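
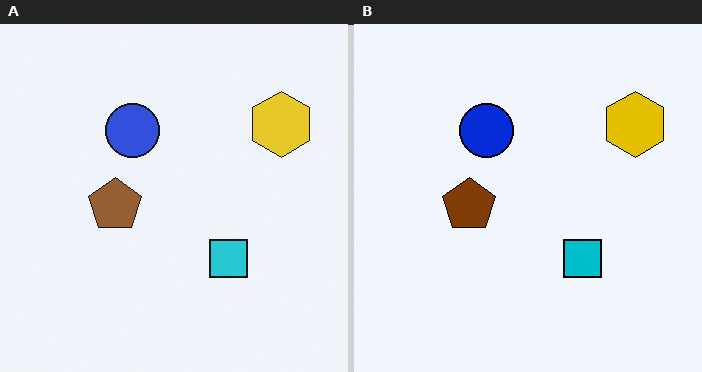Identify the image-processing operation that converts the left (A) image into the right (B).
Given slightly increased contrast.

Tones are pushed away from mid-grey across the whole image — a global contrast change.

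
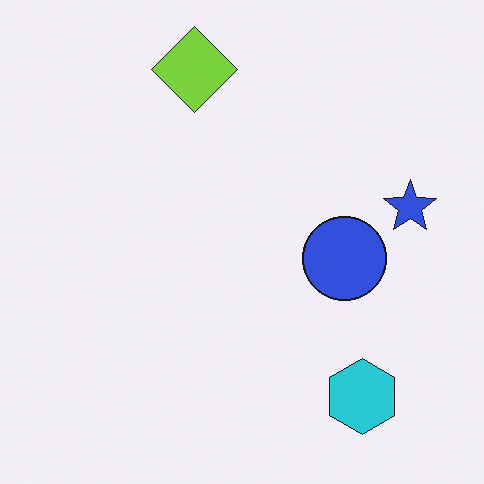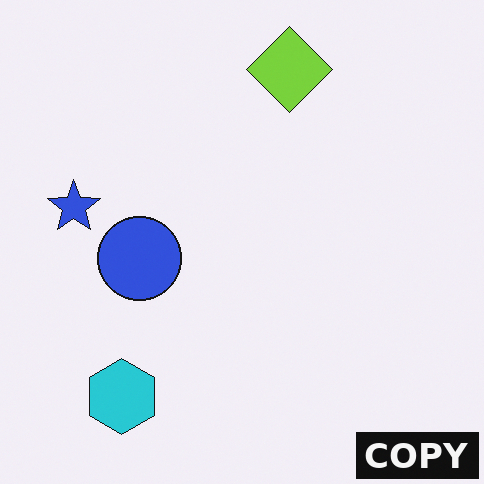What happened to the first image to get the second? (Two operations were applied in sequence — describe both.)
The second image is the first flipped horizontally (left ↔ right), then watermarked with the text "COPY" in the lower-right corner.

The blue star is in the right of the first image and the left of the second — shapes on opposite sides of the vertical midline have swapped in a mirror flip. A dark label reading "COPY" appears in the lower-right corner.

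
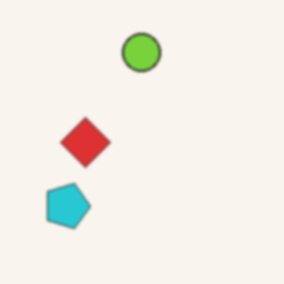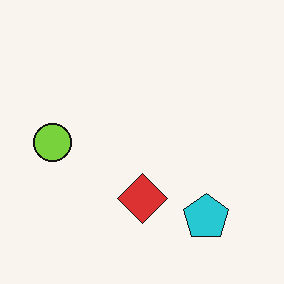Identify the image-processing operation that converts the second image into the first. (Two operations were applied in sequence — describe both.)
It was rotated 90° clockwise, then slightly softened.

The cyan pentagon sits in the bottom-right of the second image and the bottom-left of the first — consistent with a whole-image 90° clockwise rotation. Shape edges and outlines are uniformly softened across the whole image.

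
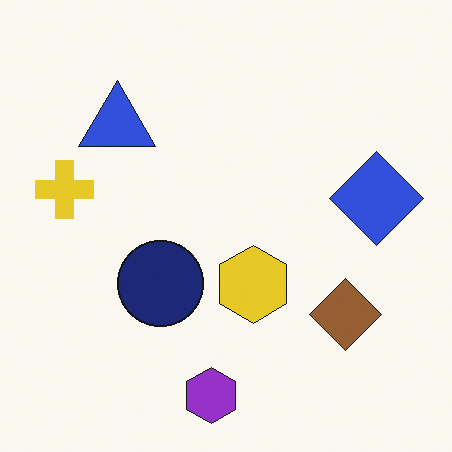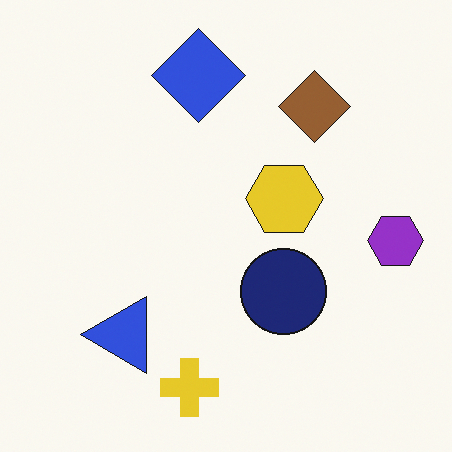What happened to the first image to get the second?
The second image is the first rotated 90° counter-clockwise.

The purple hexagon sits in the bottom of the first image and the right of the second — consistent with a whole-image 90° counter-clockwise rotation.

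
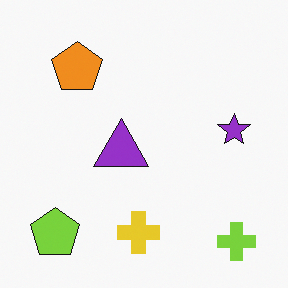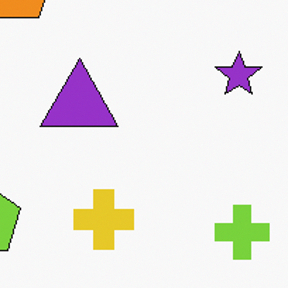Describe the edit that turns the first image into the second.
It was cropped to a modestly smaller region and rescaled.

The visible shapes are larger and the field of view is narrower; shapes near the original edges may be partly or wholly outside the frame — a crop-and-rescale.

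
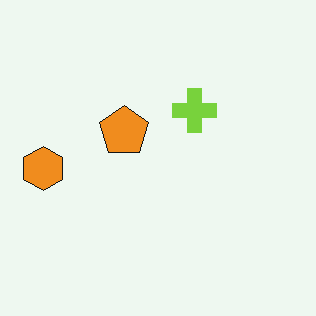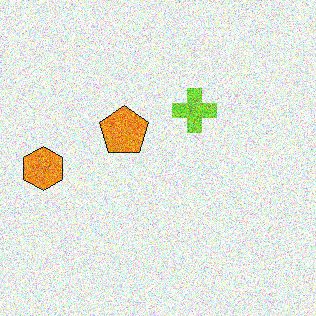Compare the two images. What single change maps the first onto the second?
Degraded with a thick layer of grain.

Random speckle covers the whole image, including the flat background.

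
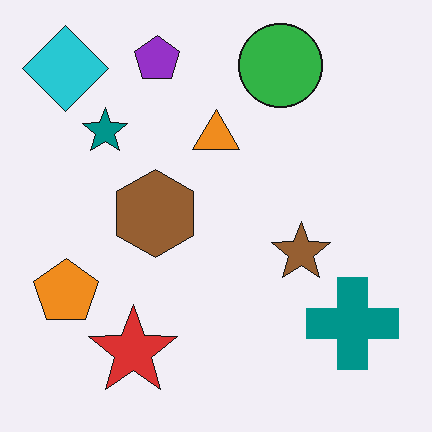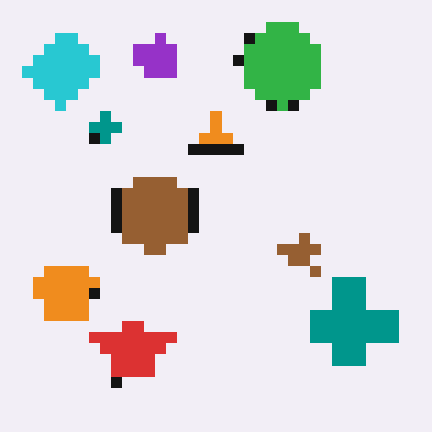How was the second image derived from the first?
Coarsely pixelated.

Shapes are reduced to large square blocks; fine edges and outlines are lost — a downscale-then-upscale (mosaic) effect.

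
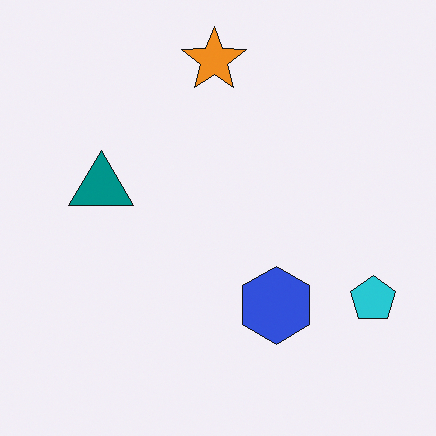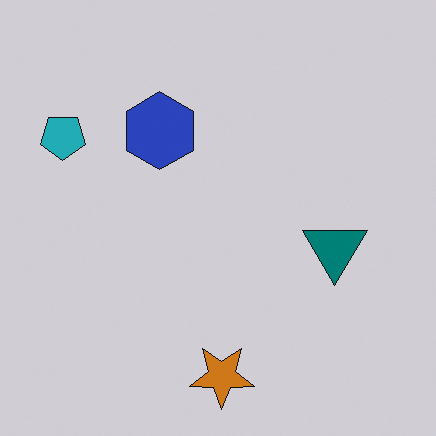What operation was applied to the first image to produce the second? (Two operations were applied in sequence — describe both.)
The image was slightly darkened, then rotated 180°.

Every pixel — background and shapes alike — is uniformly darkened. The cyan pentagon sits in the bottom-right of the first image and the top-left of the second — consistent with a whole-image 180° rotation.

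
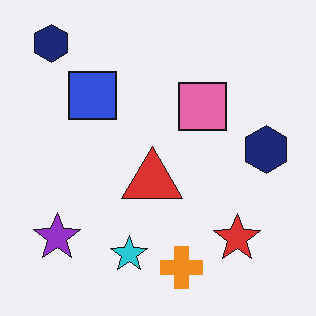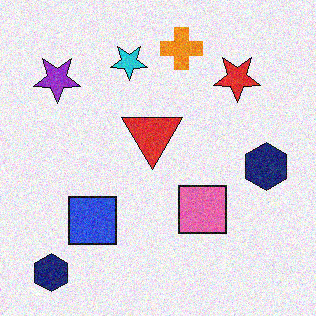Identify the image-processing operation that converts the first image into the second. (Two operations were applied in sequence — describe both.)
This is the original image flipped vertically (top ↔ bottom), then degraded with moderate additive noise.

The orange cross is in the bottom of the first image and the top of the second — shapes on opposite sides of the horizontal midline have swapped in a mirror flip. Random speckle covers the whole image, including the flat background.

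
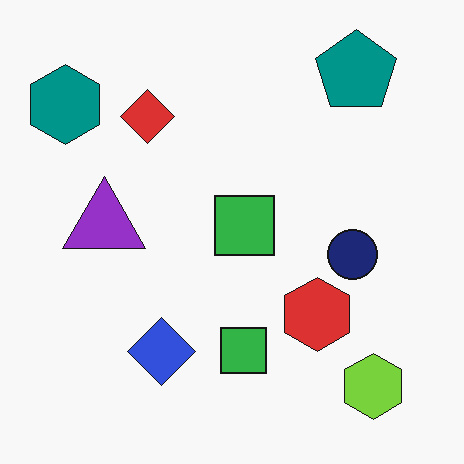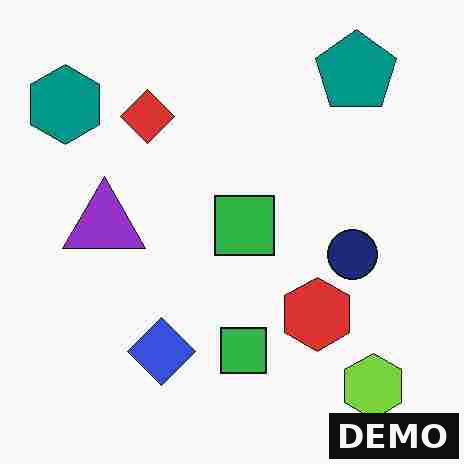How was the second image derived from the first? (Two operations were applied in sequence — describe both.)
The image was heavily JPEG-compressed with obvious blocking artifacts, then watermarked with the text "DEMO" in the lower-right corner.

Blocky 8×8 compression artifacts appear around shape edges and the flat background shows ringing — characteristic JPEG degradation. A dark label reading "DEMO" appears in the lower-right corner.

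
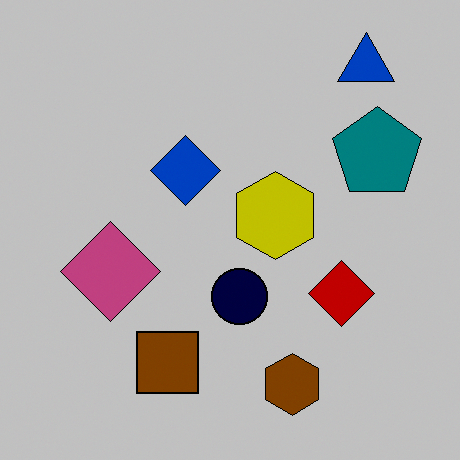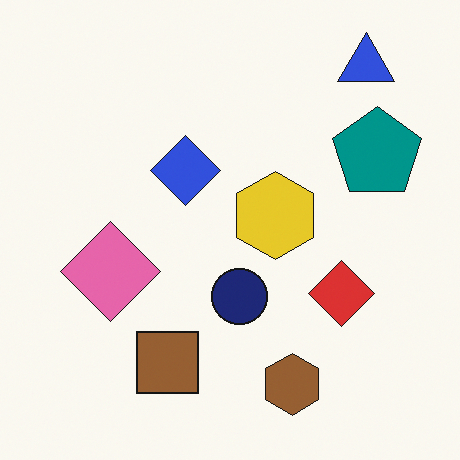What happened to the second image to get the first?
The first image is the second heavily posterized to just a handful of flat colors.

Each flat color has snapped to a coarser quantized level — most visibly, the near-white background has dropped to a flat grey.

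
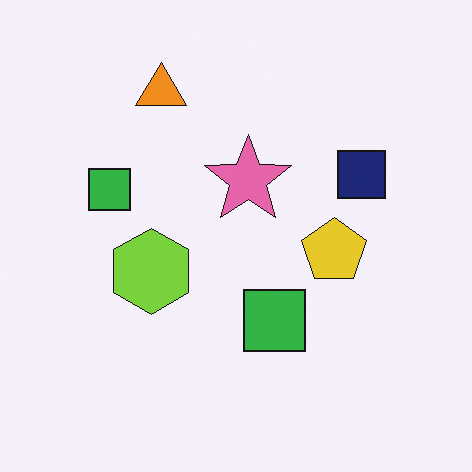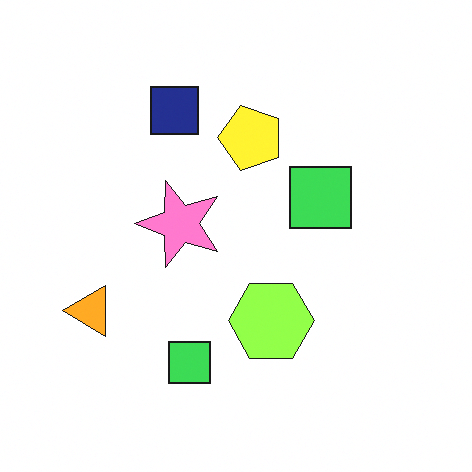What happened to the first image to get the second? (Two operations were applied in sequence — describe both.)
The transformation is: slightly brightened, then rotated 90° counter-clockwise.

Every pixel — background and shapes alike — is uniformly brightened. The orange triangle sits in the top of the first image and the left of the second — consistent with a whole-image 90° counter-clockwise rotation.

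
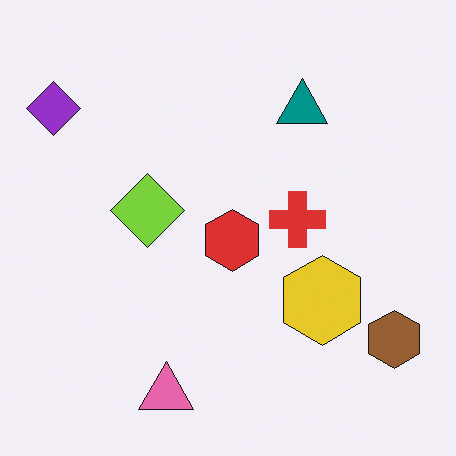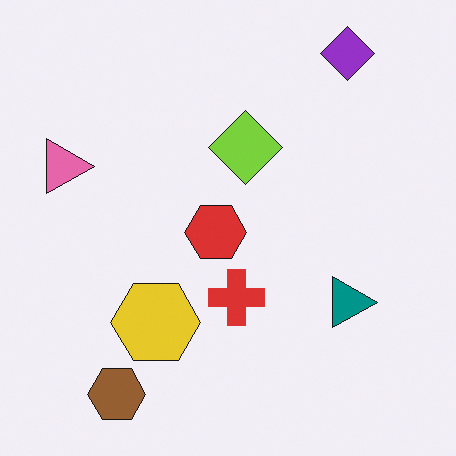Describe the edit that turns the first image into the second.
It was rotated 90° clockwise.

The purple diamond sits in the top-left of the first image and the top-right of the second — consistent with a whole-image 90° clockwise rotation.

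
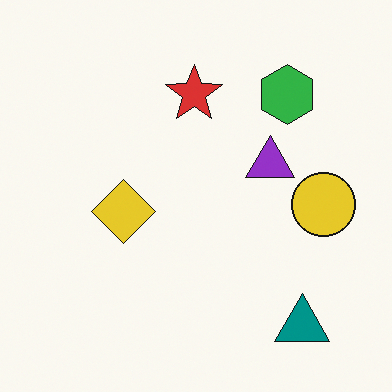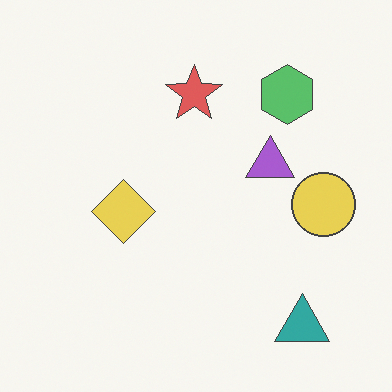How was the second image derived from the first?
Given slightly reduced contrast.

Tones are pushed toward mid-grey across the whole image — a global contrast change.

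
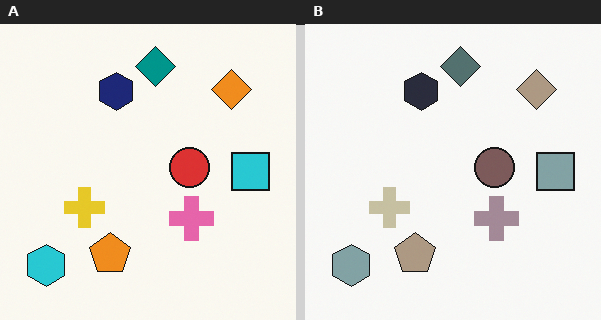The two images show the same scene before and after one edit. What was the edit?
The right (B) image is the left (A) made much more muted (saturation change).

All colors are more muted and greyish — a global saturation change.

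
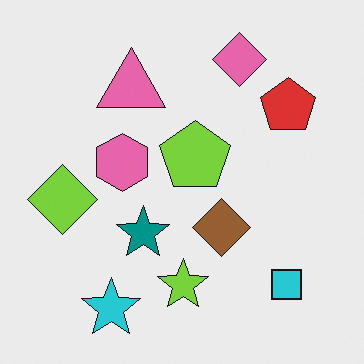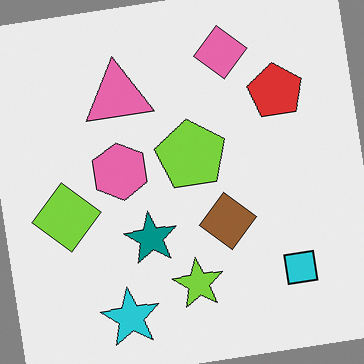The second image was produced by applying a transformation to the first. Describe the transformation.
It was rotated counter-clockwise by a slight angle.

Every shape is tilted by the same angle and the image corners show triangular fill wedges — a whole-image rotation by a non-right angle.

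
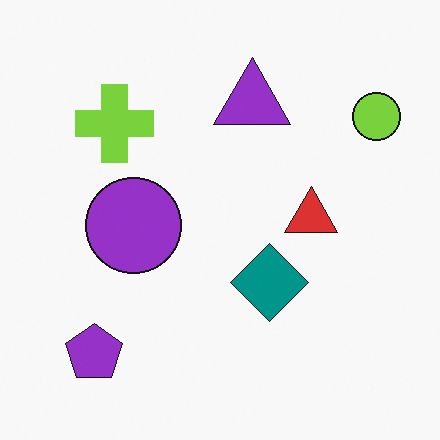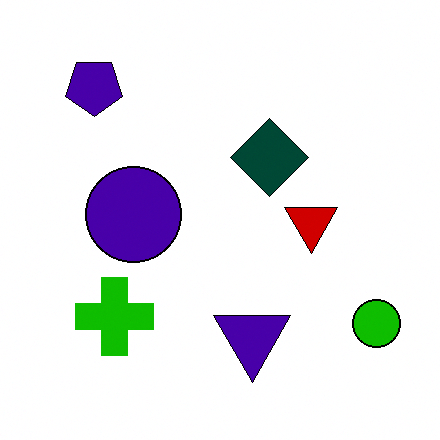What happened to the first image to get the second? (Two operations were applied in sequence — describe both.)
This is the original image given much higher contrast, then flipped vertically (top ↔ bottom).

Tones are pushed away from mid-grey across the whole image — a global contrast change. The purple pentagon is in the bottom-left of the first image and the top-left of the second — shapes on opposite sides of the horizontal midline have swapped in a mirror flip.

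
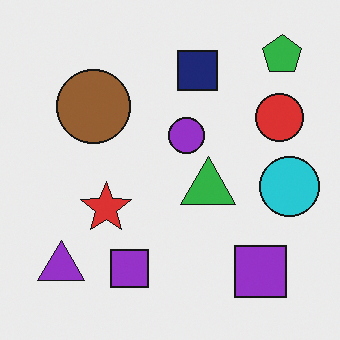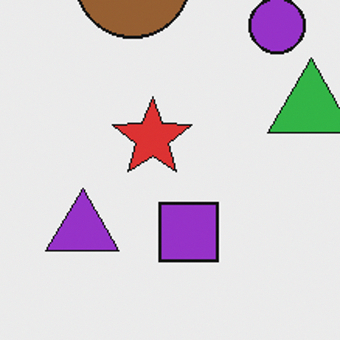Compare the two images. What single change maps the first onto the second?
It was cropped slightly and scaled back up.

The visible shapes are larger and the field of view is narrower; shapes near the original edges may be partly or wholly outside the frame — a crop-and-rescale.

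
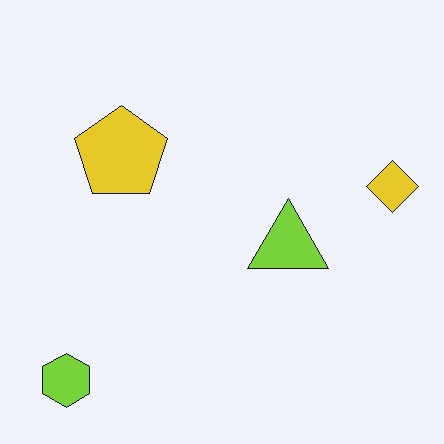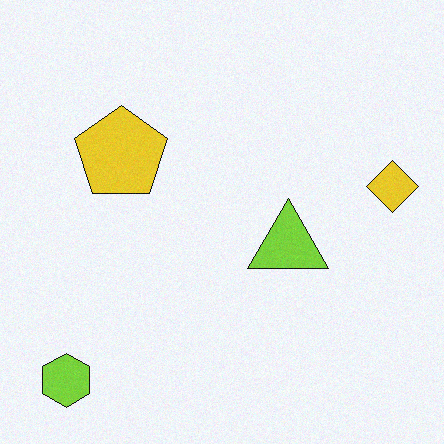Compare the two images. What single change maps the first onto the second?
It was degraded with subtle gaussian noise.

Random speckle covers the whole image, including the flat background.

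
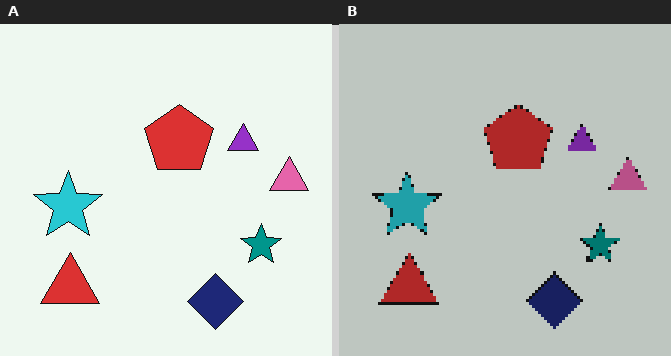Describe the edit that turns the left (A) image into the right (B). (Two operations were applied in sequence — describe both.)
Lightly pixelated (a mild mosaic effect), then slightly darkened.

Shapes are reduced to large square blocks; fine edges and outlines are lost — a downscale-then-upscale (mosaic) effect. Every pixel — background and shapes alike — is uniformly darkened.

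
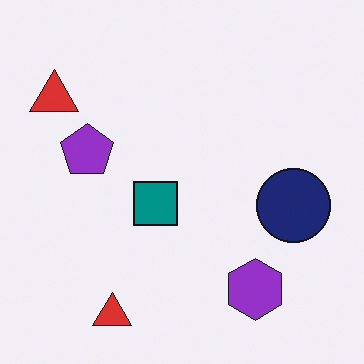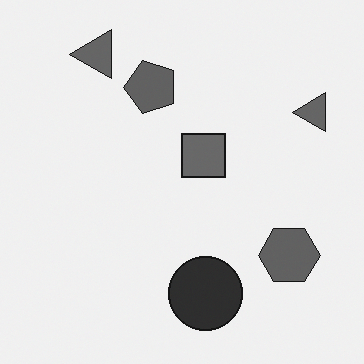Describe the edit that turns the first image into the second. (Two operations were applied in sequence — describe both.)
The second image is the first converted to grayscale, then transposed (reflected across the top-left ↔ bottom-right diagonal).

All color is removed — every shape is now a shade of grey. Shapes have swapped their row and column positions — what was in the top-right is now in the bottom-left — a diagonal reflection.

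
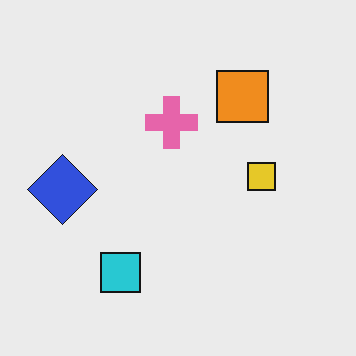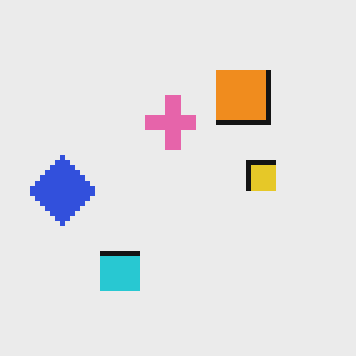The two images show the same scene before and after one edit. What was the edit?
The second image is the first lightly pixelated (a mild mosaic effect).

Shapes are reduced to large square blocks; fine edges and outlines are lost — a downscale-then-upscale (mosaic) effect.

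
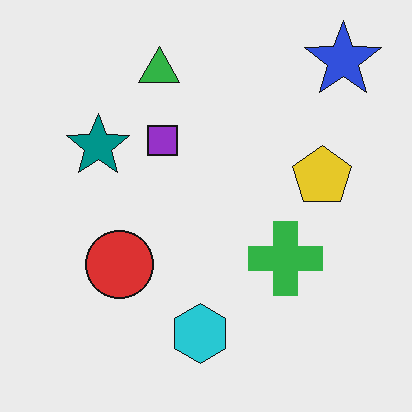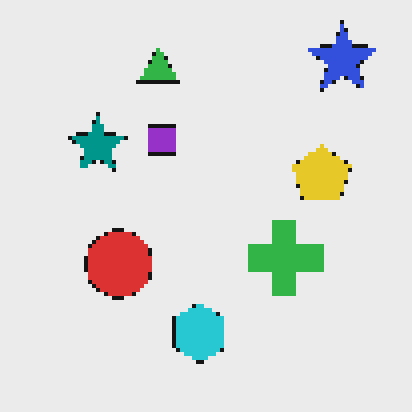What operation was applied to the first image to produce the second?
The image was mildly pixelated.

Shapes are reduced to large square blocks; fine edges and outlines are lost — a downscale-then-upscale (mosaic) effect.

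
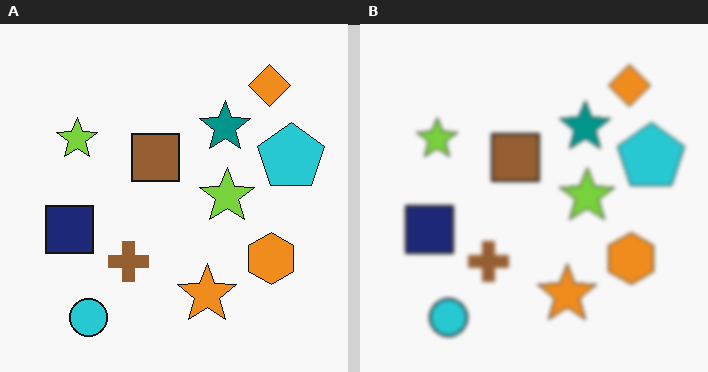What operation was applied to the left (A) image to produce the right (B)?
It was given a subtle gaussian blur.

Shape edges and outlines are uniformly softened across the whole image.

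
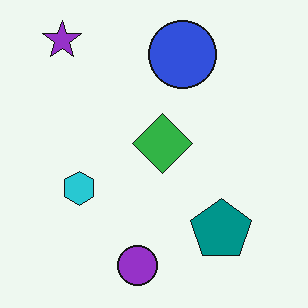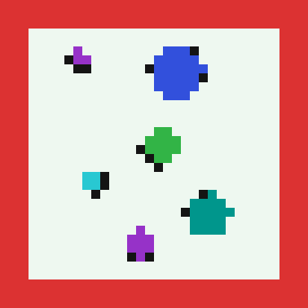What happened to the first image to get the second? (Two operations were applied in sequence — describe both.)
The second image is the first heavily pixelated into large blocks, then framed with a red border.

Shapes are reduced to large square blocks; fine edges and outlines are lost — a downscale-then-upscale (mosaic) effect. A solid red frame runs around the edge of the second image, with the content slightly shrunk inside it.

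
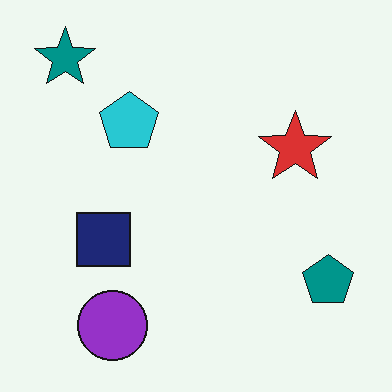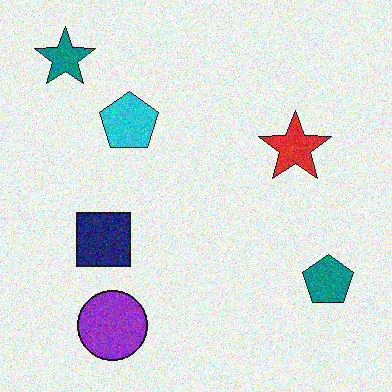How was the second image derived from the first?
This is the original image degraded with moderate additive noise.

Random speckle covers the whole image, including the flat background.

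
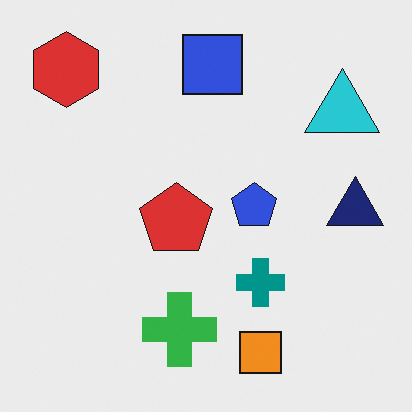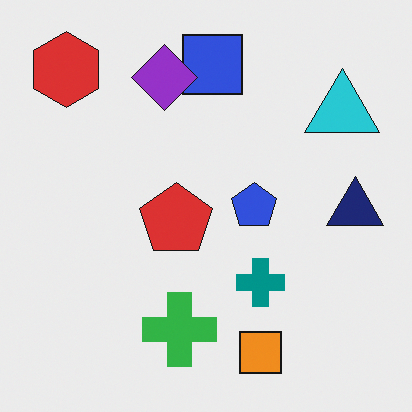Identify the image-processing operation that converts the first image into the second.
It was overlaid with an additional purple diamond.

A purple diamond appears in the second image that is absent from the first.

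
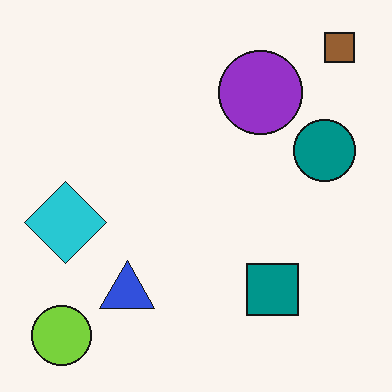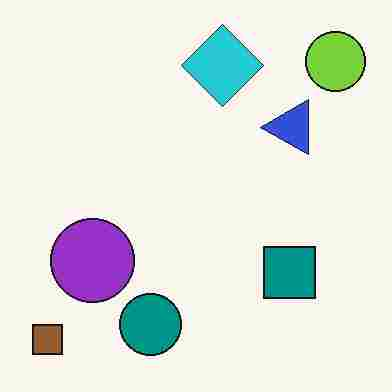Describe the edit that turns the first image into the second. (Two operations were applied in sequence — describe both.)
The second image is the first transposed (reflected across the top-left ↔ bottom-right diagonal), then heavily JPEG-compressed with obvious blocking artifacts.

Shapes have swapped their row and column positions — what was in the top-right is now in the bottom-left — a diagonal reflection. Blocky 8×8 compression artifacts appear around shape edges and the flat background shows ringing — characteristic JPEG degradation.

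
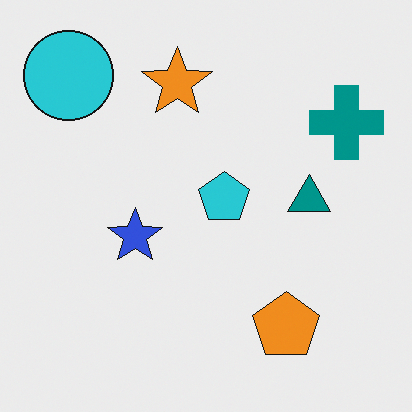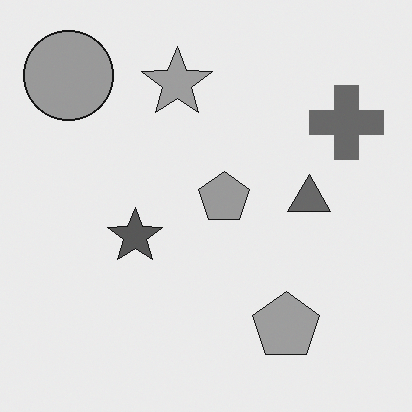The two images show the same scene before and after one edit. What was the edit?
The transformation is: converted to grayscale.

All color is removed — every shape is now a shade of grey.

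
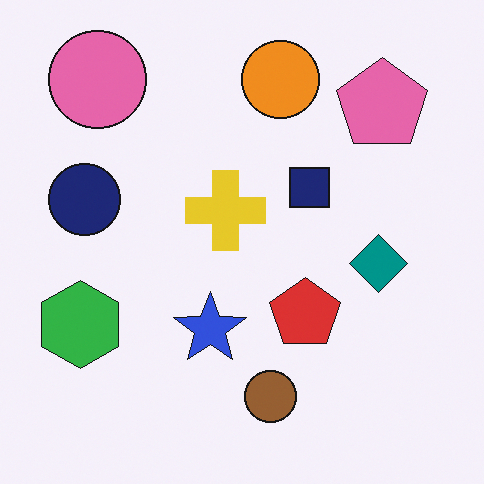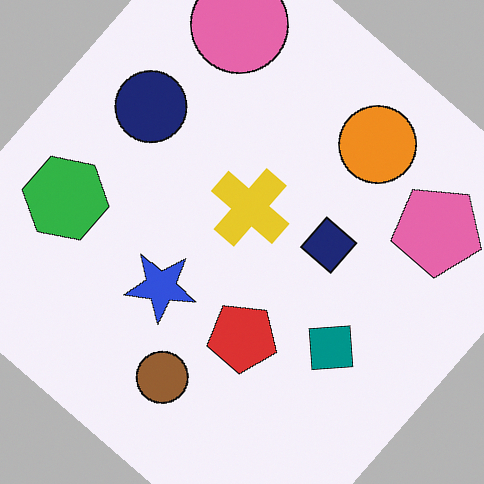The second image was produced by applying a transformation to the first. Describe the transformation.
This is the original image rotated clockwise by a large amount — several tens of degrees.

Every shape is tilted by the same angle and the image corners show triangular fill wedges — a whole-image rotation by a non-right angle.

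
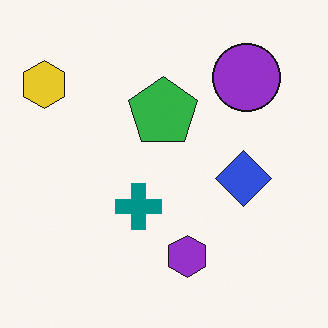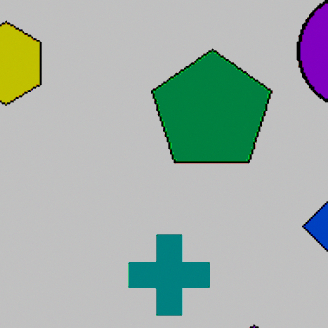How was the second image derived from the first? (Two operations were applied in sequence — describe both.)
This is the original image cropped tightly and scaled back up, then aggressively posterized.

The visible shapes are larger and the field of view is narrower; shapes near the original edges may be partly or wholly outside the frame — a crop-and-rescale. Each flat color has snapped to a coarser quantized level — most visibly, the near-white background has dropped to a flat grey.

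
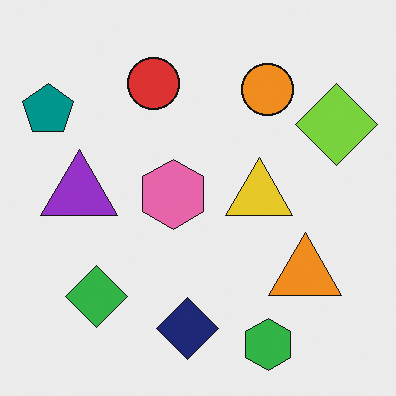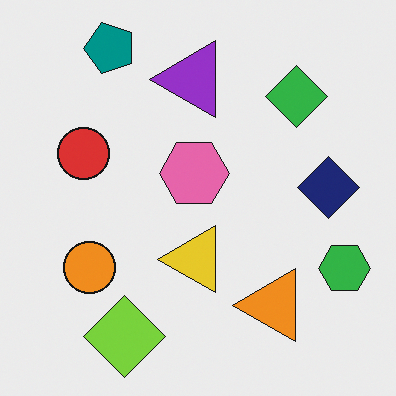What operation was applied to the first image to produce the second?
The image was transposed (reflected across the top-left ↔ bottom-right diagonal).

Shapes have swapped their row and column positions — what was in the top-right is now in the bottom-left — a diagonal reflection.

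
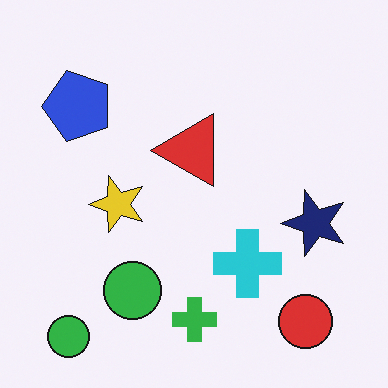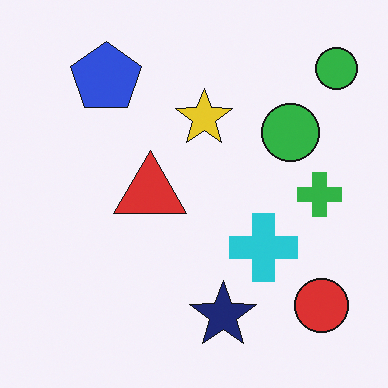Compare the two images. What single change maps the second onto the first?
It was transposed (reflected across the top-left ↔ bottom-right diagonal).

Shapes have swapped their row and column positions — what was in the top-right is now in the bottom-left — a diagonal reflection.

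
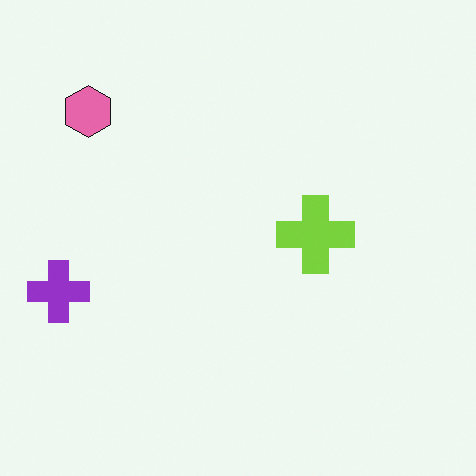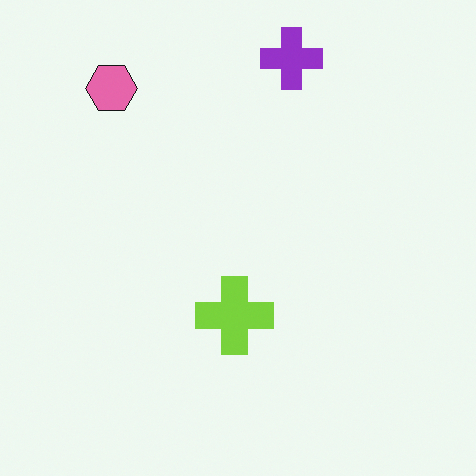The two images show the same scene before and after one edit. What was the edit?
The transformation is: transposed (reflected across the top-left ↔ bottom-right diagonal).

Shapes have swapped their row and column positions — what was in the top-right is now in the bottom-left — a diagonal reflection.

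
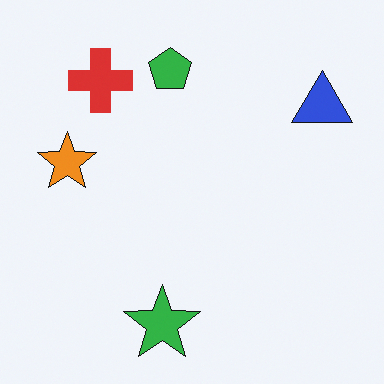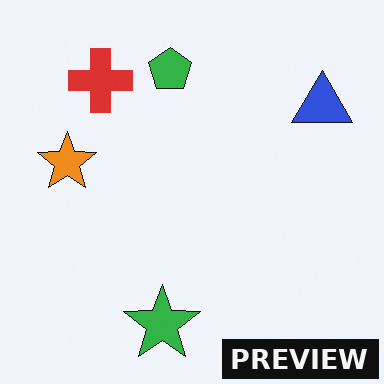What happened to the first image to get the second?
Watermarked with the text "PREVIEW" in the lower-right corner.

A dark label reading "PREVIEW" appears in the lower-right corner.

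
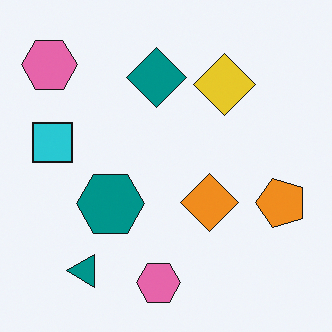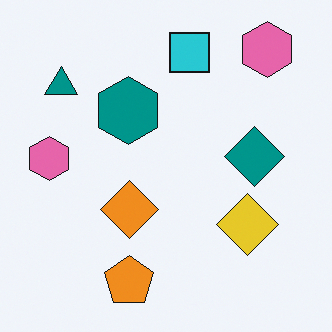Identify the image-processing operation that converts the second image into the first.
Rotated 90° counter-clockwise.

The teal triangle sits in the top-left of the second image and the bottom-left of the first — consistent with a whole-image 90° counter-clockwise rotation.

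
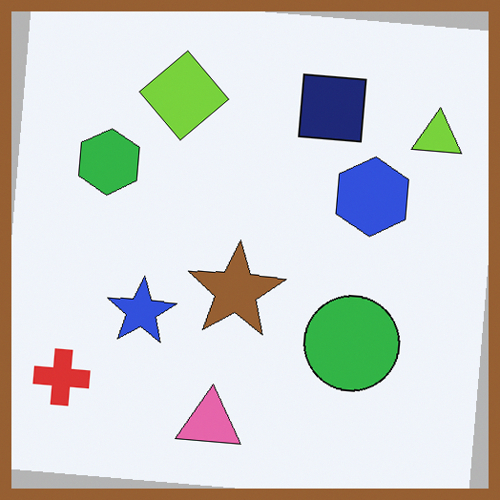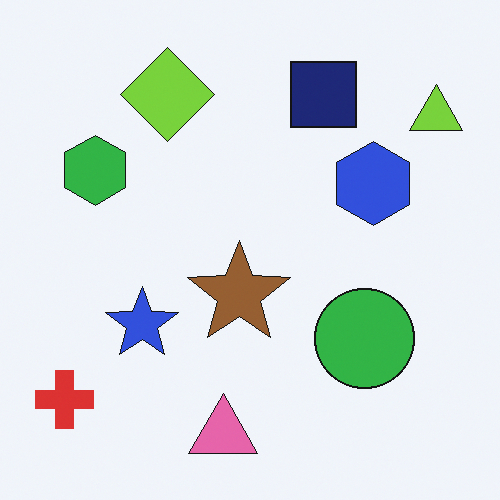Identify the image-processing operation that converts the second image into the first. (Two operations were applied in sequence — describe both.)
It was rotated clockwise by a few degrees, then framed with a brown border.

Every shape is tilted by the same angle and the image corners show triangular fill wedges — a whole-image rotation by a non-right angle. A solid brown frame runs around the edge of the first image, with the content slightly shrunk inside it.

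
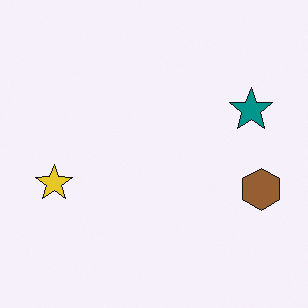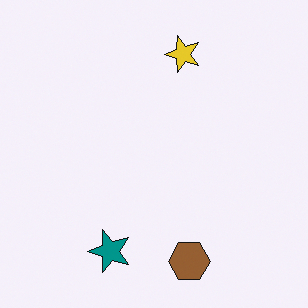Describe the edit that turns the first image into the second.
It was transposed (reflected across the top-left ↔ bottom-right diagonal).

Shapes have swapped their row and column positions — what was in the top-right is now in the bottom-left — a diagonal reflection.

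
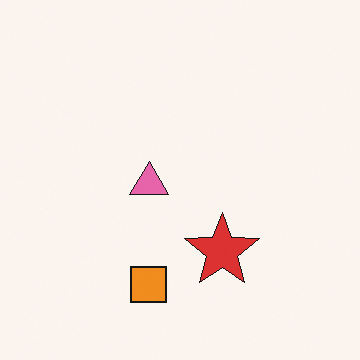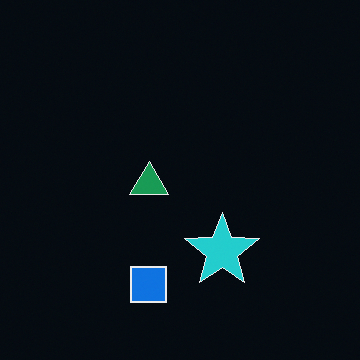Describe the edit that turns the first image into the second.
The second image is the first color-inverted (negative).

The light background has become dark and every shape's color is its complement — a photographic negative.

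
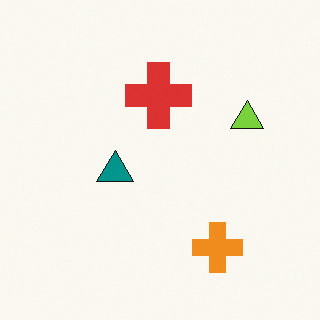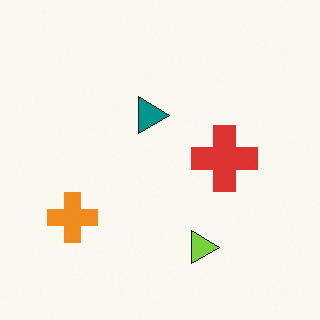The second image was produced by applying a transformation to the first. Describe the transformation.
It was rotated 90° clockwise.

The orange cross sits in the bottom-right of the first image and the bottom-left of the second — consistent with a whole-image 90° clockwise rotation.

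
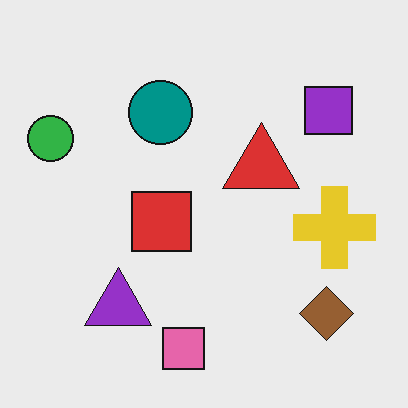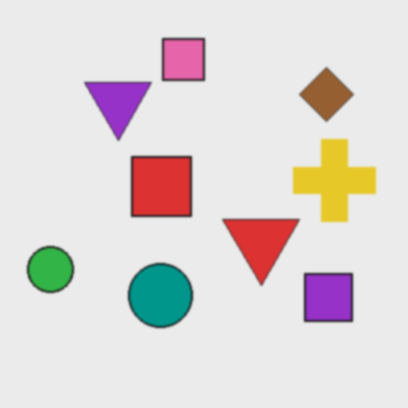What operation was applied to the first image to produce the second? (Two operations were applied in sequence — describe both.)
It was flipped vertically (top ↔ bottom), then slightly softened.

The pink square is in the bottom of the first image and the top of the second — shapes on opposite sides of the horizontal midline have swapped in a mirror flip. Shape edges and outlines are uniformly softened across the whole image.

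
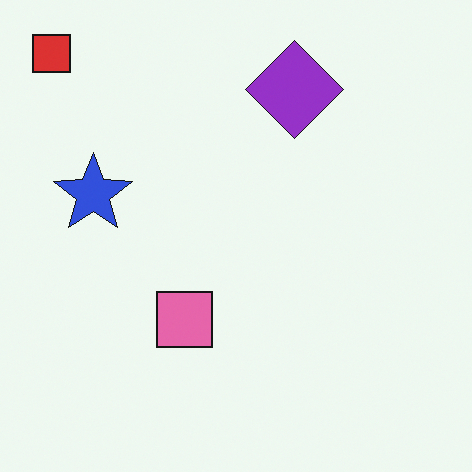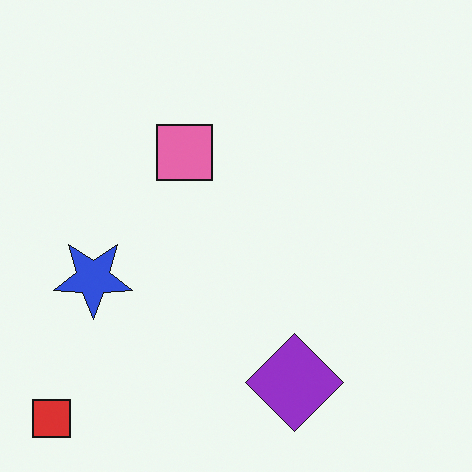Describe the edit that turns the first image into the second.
This is the original image flipped vertically (top ↔ bottom).

The red square is in the top-left of the first image and the bottom-left of the second — shapes on opposite sides of the horizontal midline have swapped in a mirror flip.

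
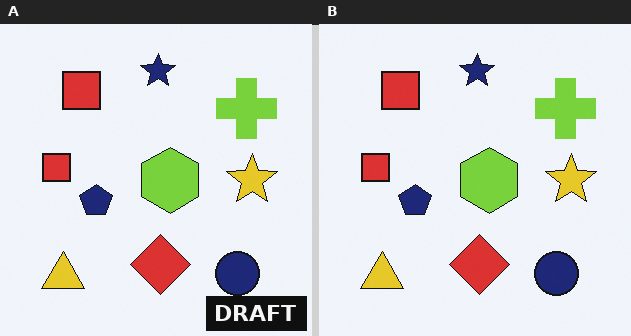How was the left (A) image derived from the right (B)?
The left (A) image is the right (B) watermarked with the text "DRAFT" in the lower-right corner.

A dark label reading "DRAFT" appears in the lower-right corner.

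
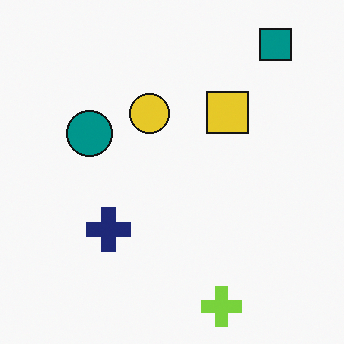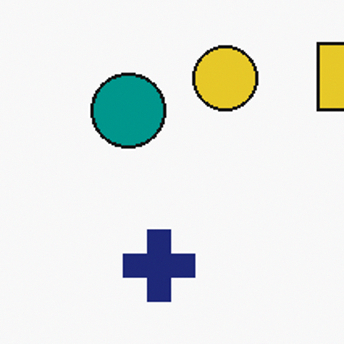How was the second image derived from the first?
Cropped slightly and scaled back up.

The visible shapes are larger and the field of view is narrower; shapes near the original edges may be partly or wholly outside the frame — a crop-and-rescale.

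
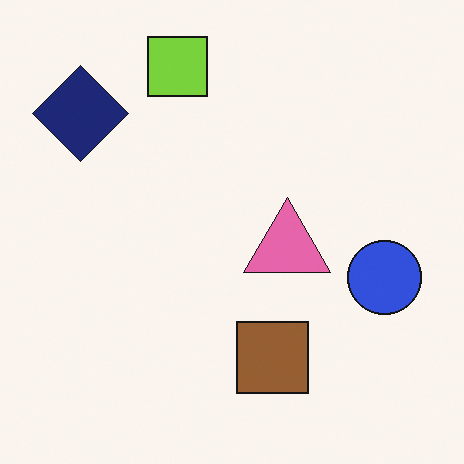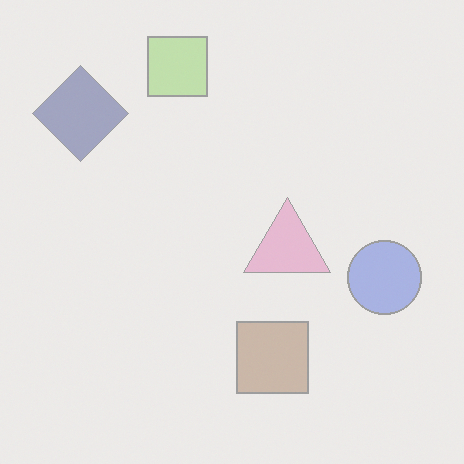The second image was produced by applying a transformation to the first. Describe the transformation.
The image was washed out (contrast reduced).

Tones are pushed toward mid-grey across the whole image — a global contrast change.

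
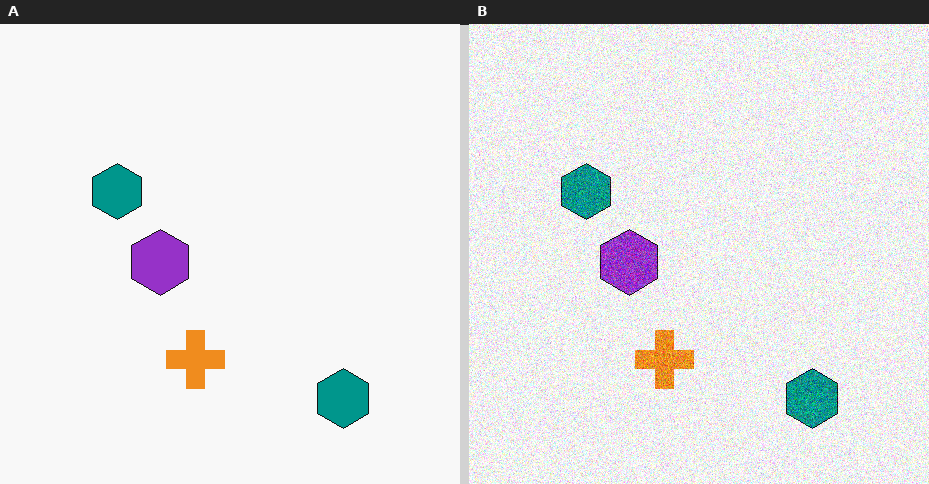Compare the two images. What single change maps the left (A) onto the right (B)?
It was degraded with strong gaussian noise.

Random speckle covers the whole image, including the flat background.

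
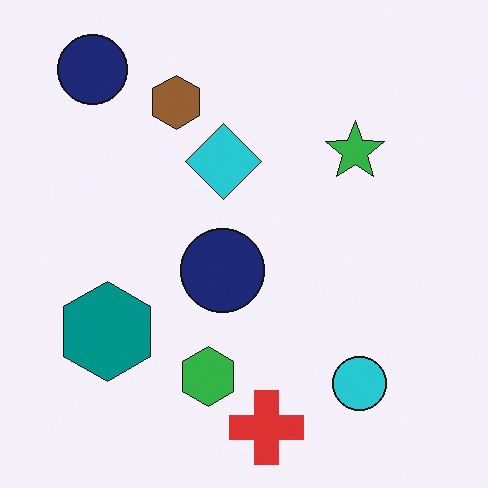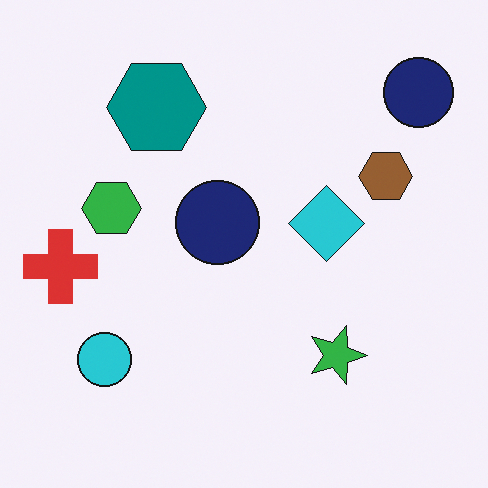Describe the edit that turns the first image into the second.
The transformation is: rotated 90° clockwise.

The red cross sits in the bottom of the first image and the left of the second — consistent with a whole-image 90° clockwise rotation.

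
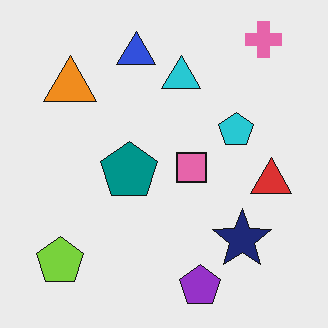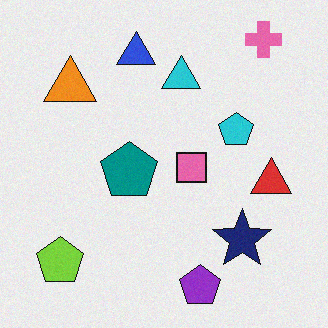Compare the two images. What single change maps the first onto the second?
This is the original image degraded with a light layer of grain.

Random speckle covers the whole image, including the flat background.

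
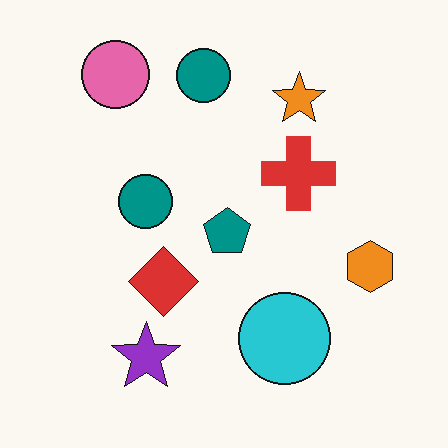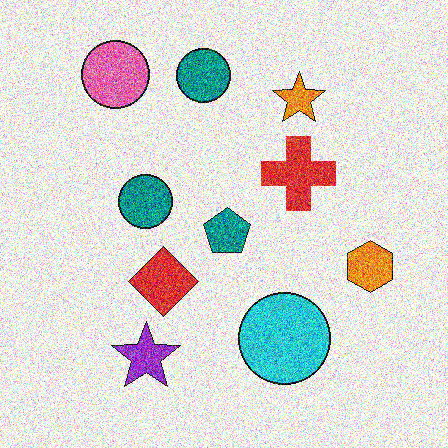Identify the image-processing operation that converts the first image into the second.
The transformation is: degraded with strong gaussian noise.

Random speckle covers the whole image, including the flat background.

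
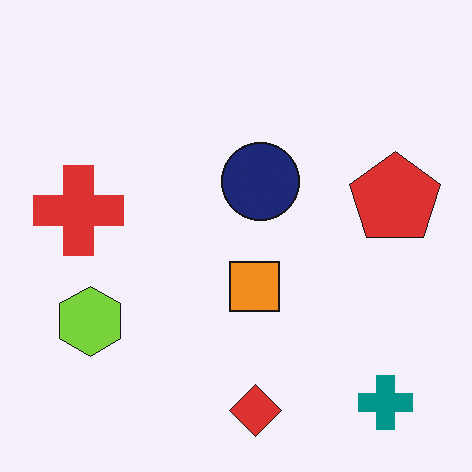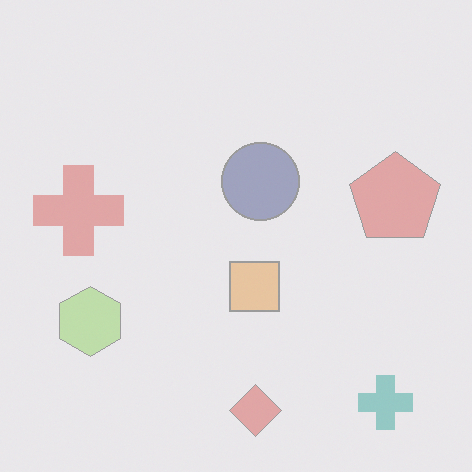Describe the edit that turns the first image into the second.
Given much lower contrast.

Tones are pushed toward mid-grey across the whole image — a global contrast change.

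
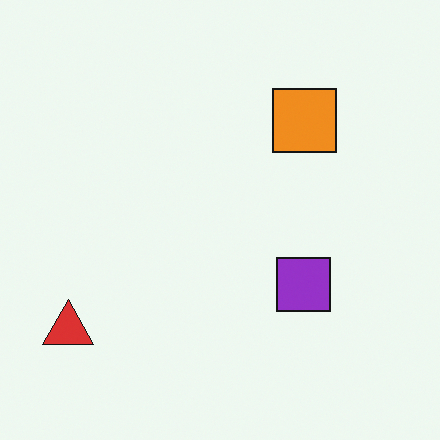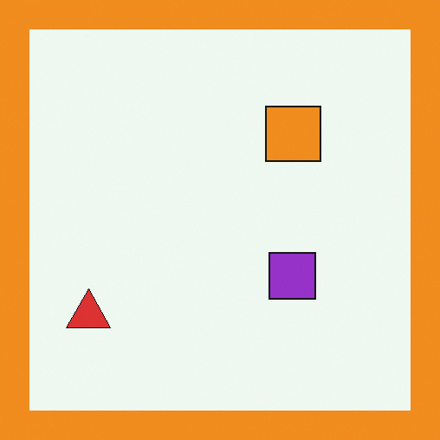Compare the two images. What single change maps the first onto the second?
Framed with a orange border.

A solid orange frame runs around the edge of the second image, with the content slightly shrunk inside it.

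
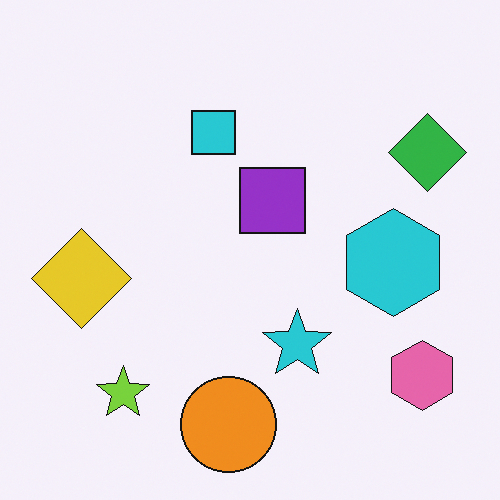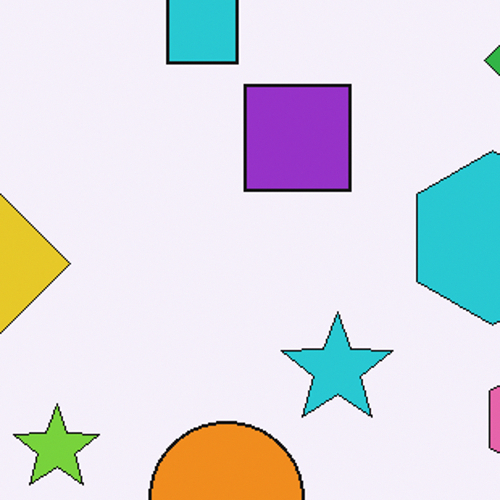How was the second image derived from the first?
The image was cropped to a modestly smaller region and rescaled.

The visible shapes are larger and the field of view is narrower; shapes near the original edges may be partly or wholly outside the frame — a crop-and-rescale.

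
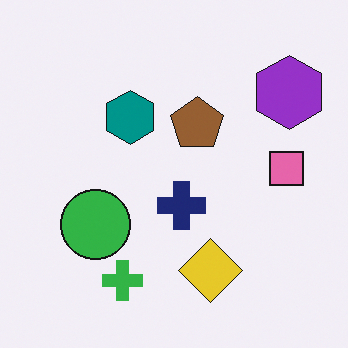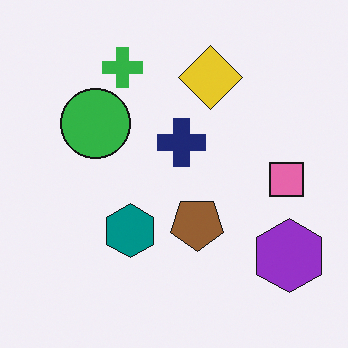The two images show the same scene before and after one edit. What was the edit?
The image was flipped vertically (top ↔ bottom).

The green cross is in the bottom of the first image and the top of the second — shapes on opposite sides of the horizontal midline have swapped in a mirror flip.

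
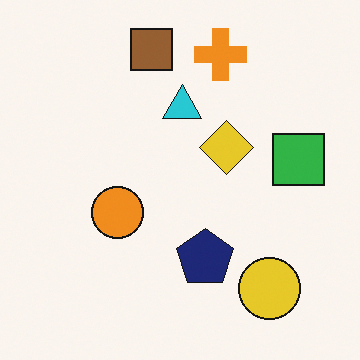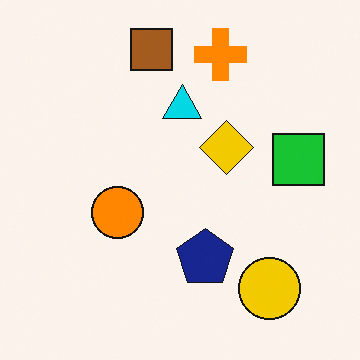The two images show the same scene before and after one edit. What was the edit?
Slightly oversaturated.

All colors are more vivid — a global saturation change.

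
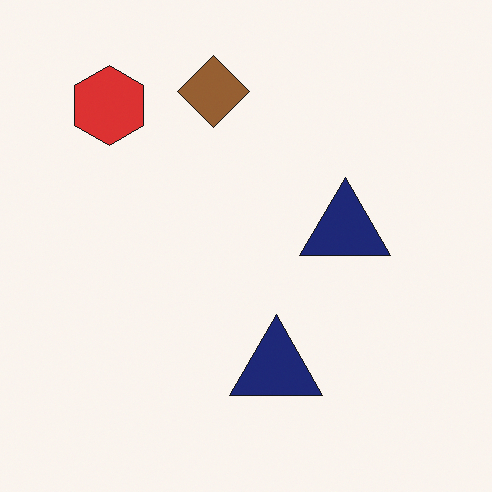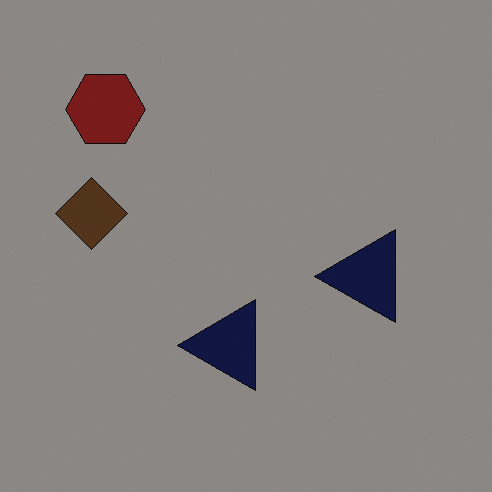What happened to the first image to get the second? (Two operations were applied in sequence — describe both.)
It was noticeably darkened, then transposed (reflected across the top-left ↔ bottom-right diagonal).

Every pixel — background and shapes alike — is uniformly darkened. Shapes have swapped their row and column positions — what was in the top-right is now in the bottom-left — a diagonal reflection.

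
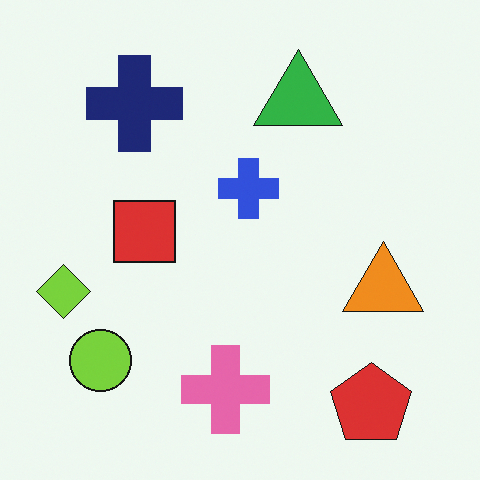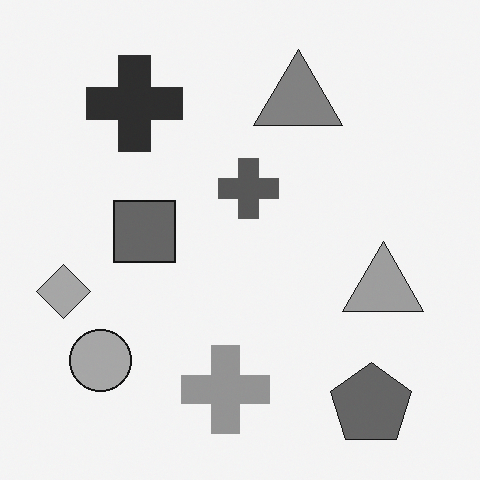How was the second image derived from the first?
This is the original image converted to grayscale.

All color is removed — every shape is now a shade of grey.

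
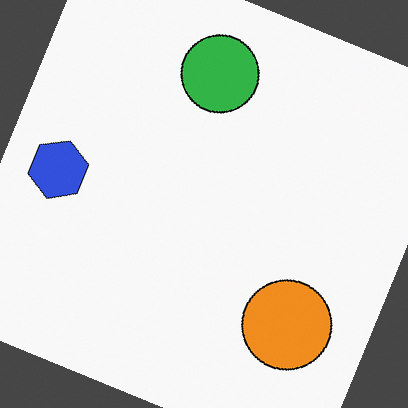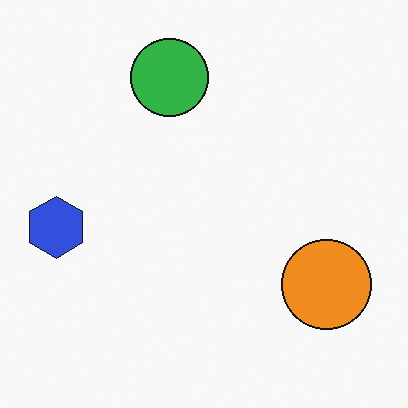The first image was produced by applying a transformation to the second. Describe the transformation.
It was rotated clockwise by a clearly visible amount.

Every shape is tilted by the same angle and the image corners show triangular fill wedges — a whole-image rotation by a non-right angle.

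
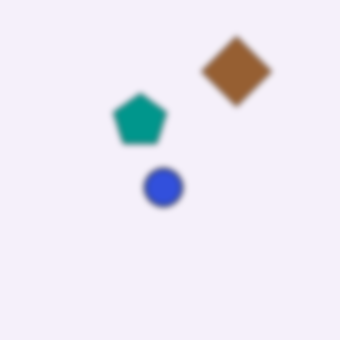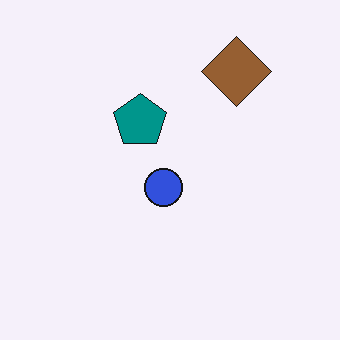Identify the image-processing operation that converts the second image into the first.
The first image is the second noticeably gaussian-blurred.

Shape edges and outlines are uniformly softened across the whole image.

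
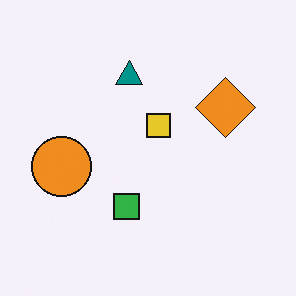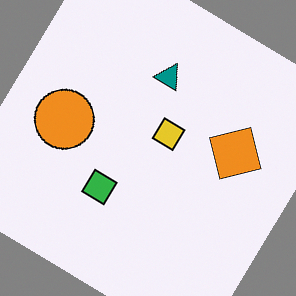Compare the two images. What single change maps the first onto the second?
The transformation is: rotated clockwise by a large amount — several tens of degrees.

Every shape is tilted by the same angle and the image corners show triangular fill wedges — a whole-image rotation by a non-right angle.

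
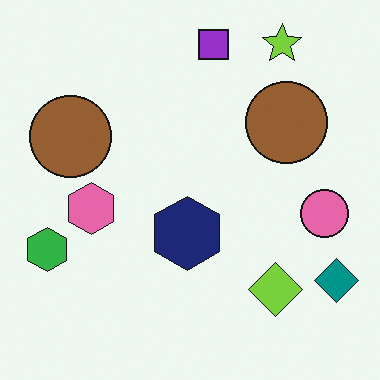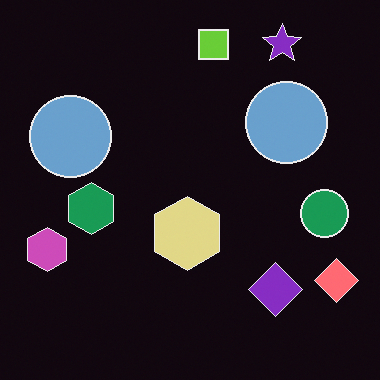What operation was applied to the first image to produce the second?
The second image is the first color-inverted (negative).

The light background has become dark and every shape's color is its complement — a photographic negative.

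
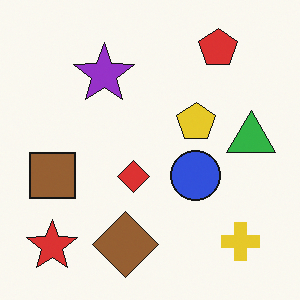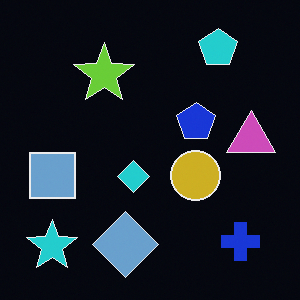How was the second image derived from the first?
The image was color-inverted (negative).

The light background has become dark and every shape's color is its complement — a photographic negative.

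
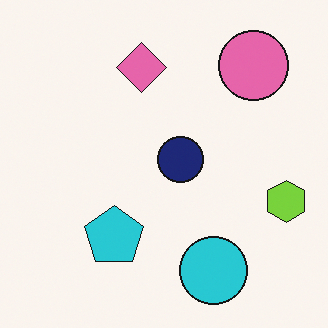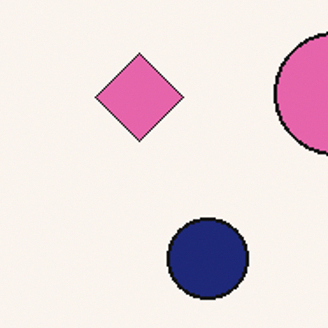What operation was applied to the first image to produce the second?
The transformation is: cropped tightly and scaled back up.

The visible shapes are larger and the field of view is narrower; shapes near the original edges may be partly or wholly outside the frame — a crop-and-rescale.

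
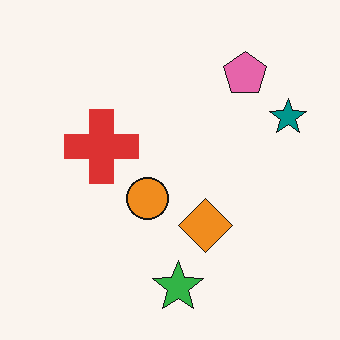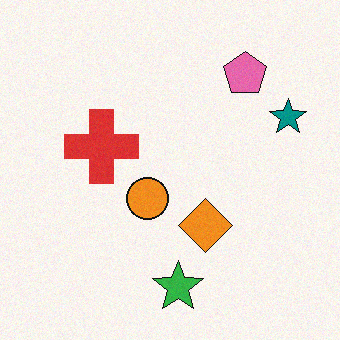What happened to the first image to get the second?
Degraded with subtle gaussian noise.

Random speckle covers the whole image, including the flat background.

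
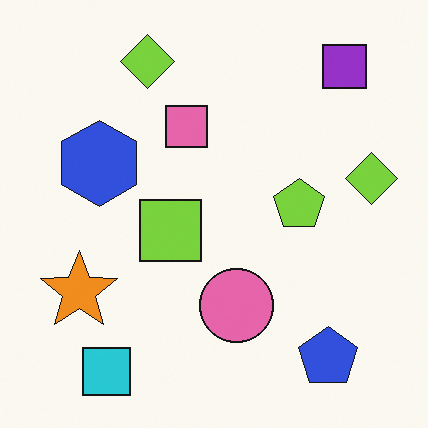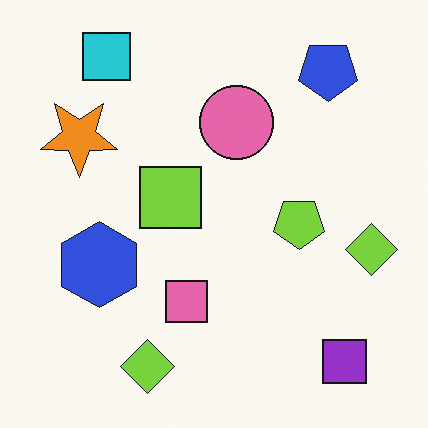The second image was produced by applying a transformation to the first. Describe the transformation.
The image was flipped vertically (top ↔ bottom).

The cyan square is in the bottom-left of the first image and the top-left of the second — shapes on opposite sides of the horizontal midline have swapped in a mirror flip.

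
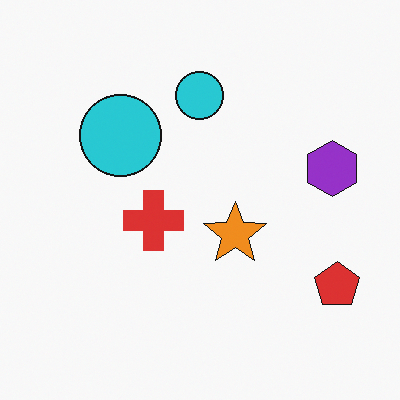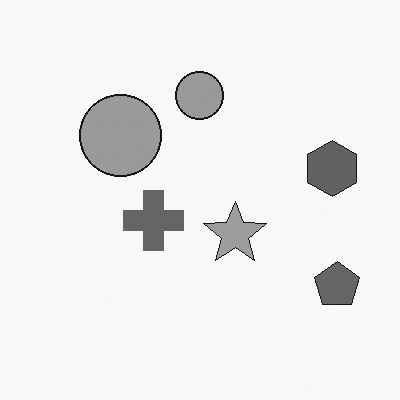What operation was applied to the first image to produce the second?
This is the original image converted to grayscale.

All color is removed — every shape is now a shade of grey.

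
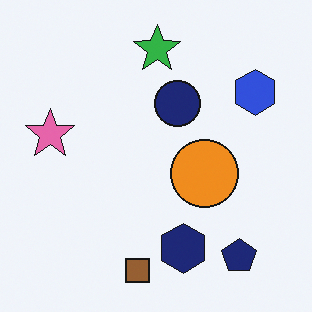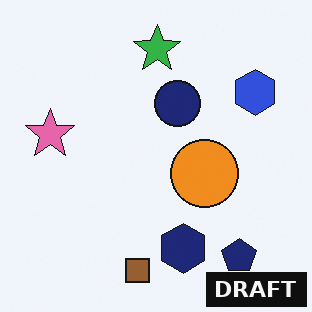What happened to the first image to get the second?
The image was watermarked with the text "DRAFT" in the lower-right corner.

A dark label reading "DRAFT" appears in the lower-right corner.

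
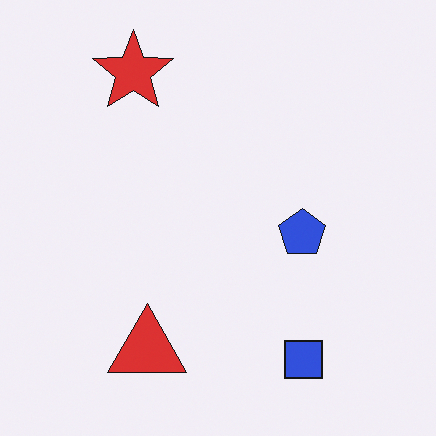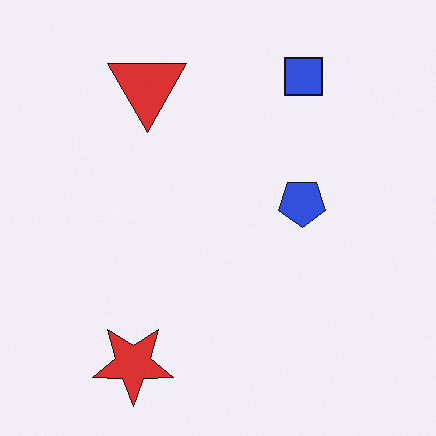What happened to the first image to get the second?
It was flipped vertically (top ↔ bottom).

The red star is in the top-left of the first image and the bottom-left of the second — shapes on opposite sides of the horizontal midline have swapped in a mirror flip.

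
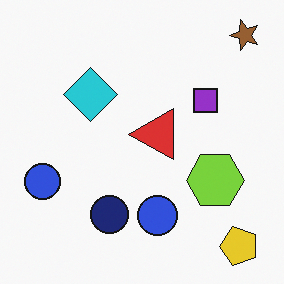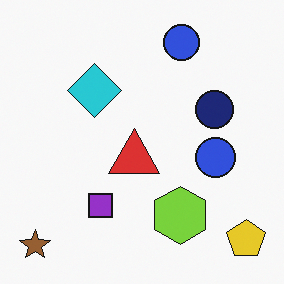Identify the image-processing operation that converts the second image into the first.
Transposed (reflected across the top-left ↔ bottom-right diagonal).

Shapes have swapped their row and column positions — what was in the top-right is now in the bottom-left — a diagonal reflection.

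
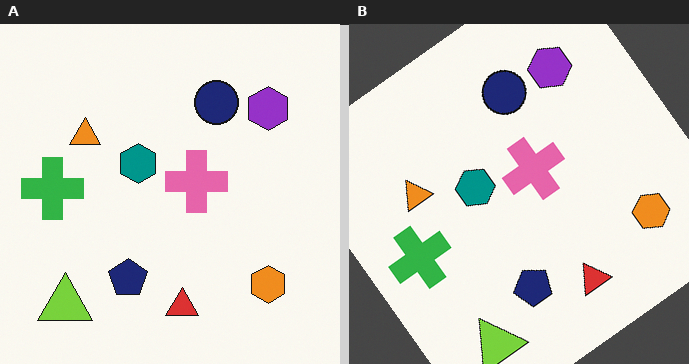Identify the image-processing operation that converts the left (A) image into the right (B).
The right (B) image is the left (A) rotated counter-clockwise by a large amount — several tens of degrees.

Every shape is tilted by the same angle and the image corners show triangular fill wedges — a whole-image rotation by a non-right angle.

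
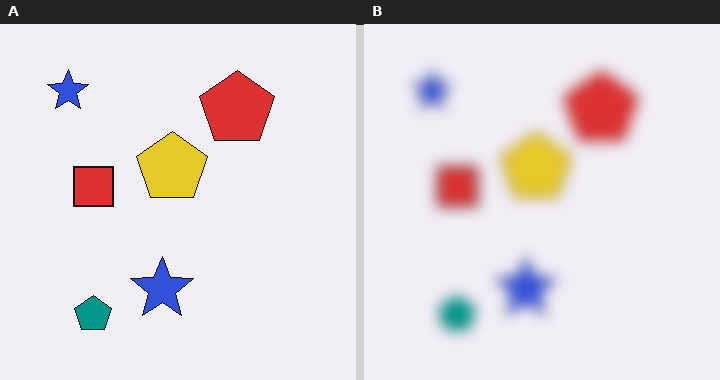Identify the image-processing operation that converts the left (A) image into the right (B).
This is the original image strongly gaussian-blurred.

Shape edges and outlines are uniformly softened across the whole image.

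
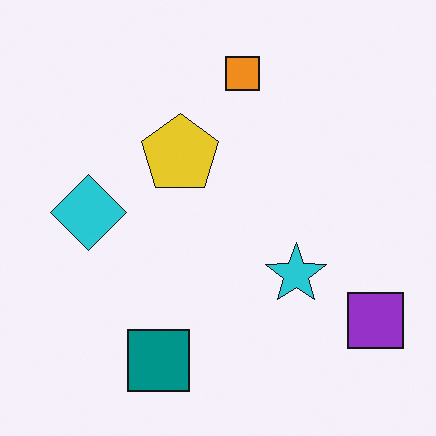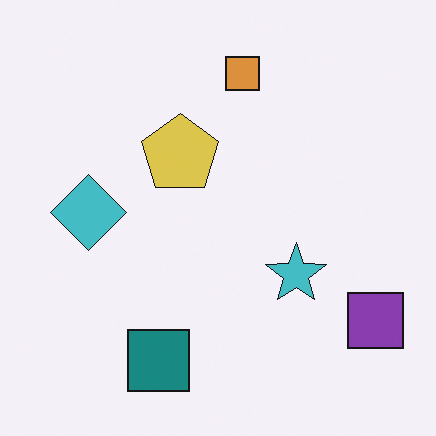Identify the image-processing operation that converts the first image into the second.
The transformation is: slightly desaturated.

All colors are more muted and greyish — a global saturation change.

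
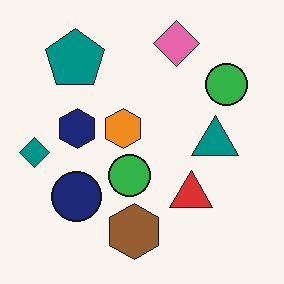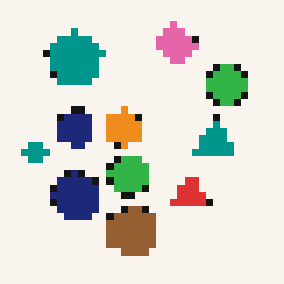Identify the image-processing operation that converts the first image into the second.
It was pixelated into visible square blocks.

Shapes are reduced to large square blocks; fine edges and outlines are lost — a downscale-then-upscale (mosaic) effect.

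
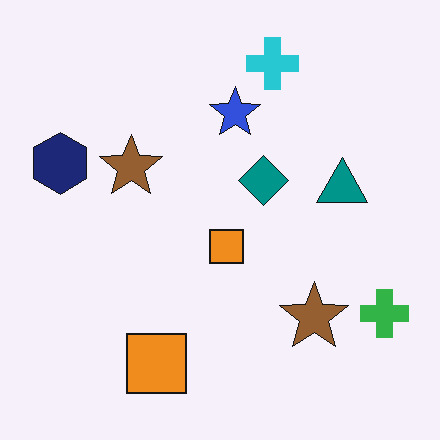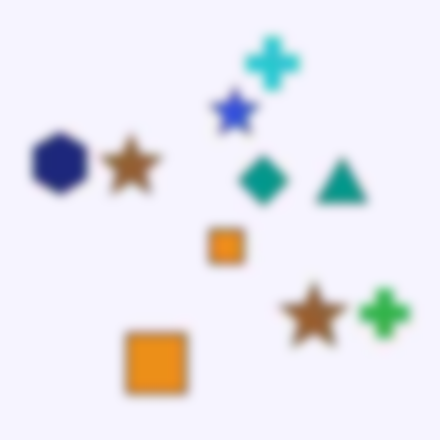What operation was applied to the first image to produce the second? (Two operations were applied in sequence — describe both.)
It was heavily JPEG-compressed with obvious blocking artifacts, then heavily blurred.

Blocky 8×8 compression artifacts appear around shape edges and the flat background shows ringing — characteristic JPEG degradation. Shape edges and outlines are uniformly softened across the whole image.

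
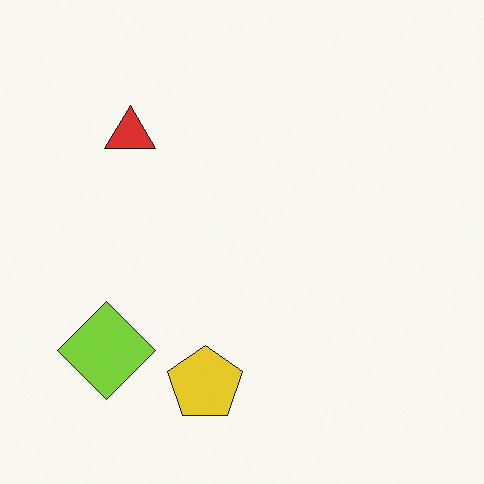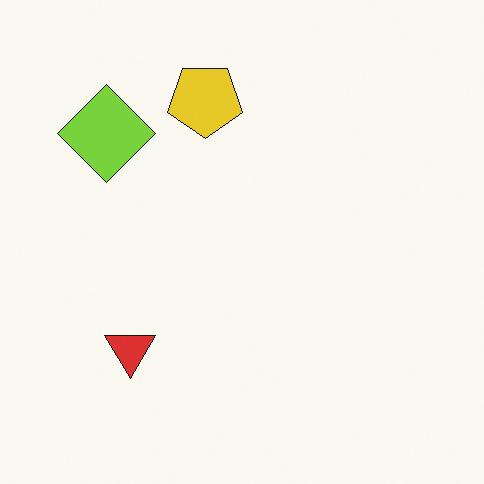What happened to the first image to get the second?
It was flipped vertically (top ↔ bottom).

The yellow pentagon is in the bottom of the first image and the top of the second — shapes on opposite sides of the horizontal midline have swapped in a mirror flip.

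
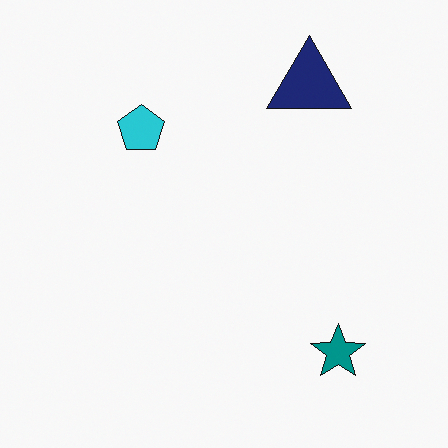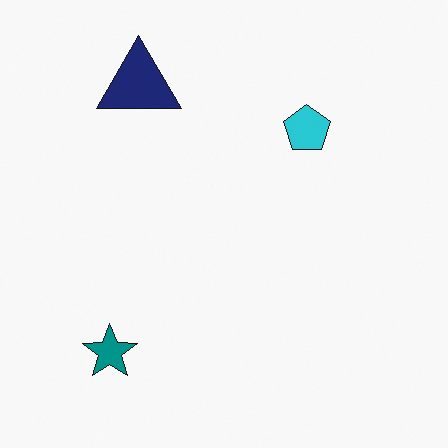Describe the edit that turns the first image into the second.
The second image is the first flipped horizontally (left ↔ right).

The teal star is in the bottom-right of the first image and the bottom-left of the second — shapes on opposite sides of the vertical midline have swapped in a mirror flip.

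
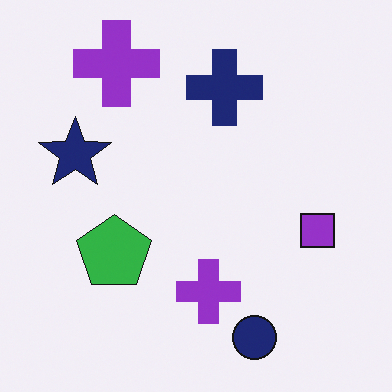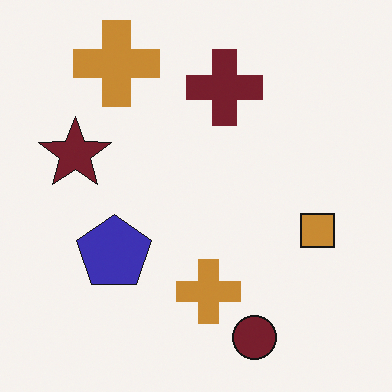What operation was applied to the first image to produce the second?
The image was hue-shifted through roughly a third of the color wheel.

Every shape's color has rotated by the same amount around the hue wheel — a uniform hue shift.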